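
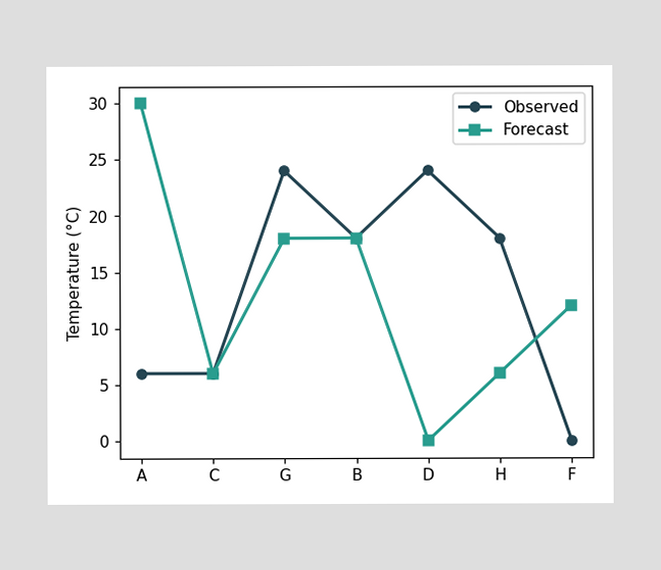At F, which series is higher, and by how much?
At F, Forecast sits above the other line by 12°C.

Forecast, by 12°C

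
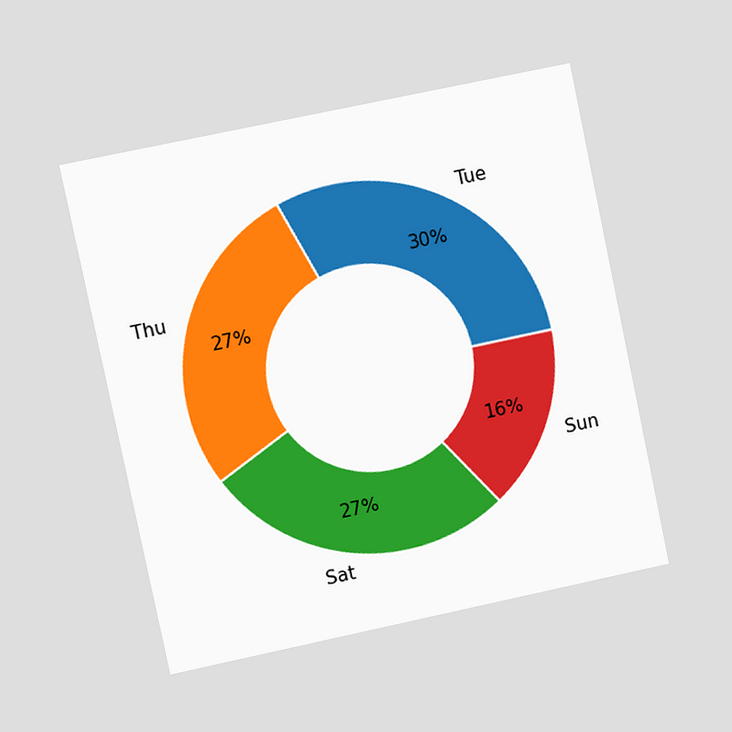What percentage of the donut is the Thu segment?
27%

The chart is tilted about 12° counter-clockwise and viewed at a slight angle. The Thu segment takes up 27% of the ring.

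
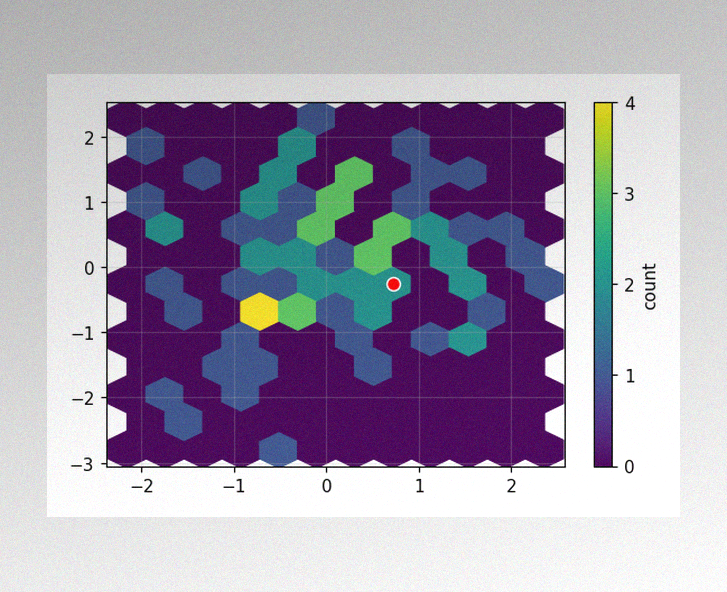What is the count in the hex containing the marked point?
The image has some photo noise and uneven lighting. The marked hex reads 2 on the colorbar.

2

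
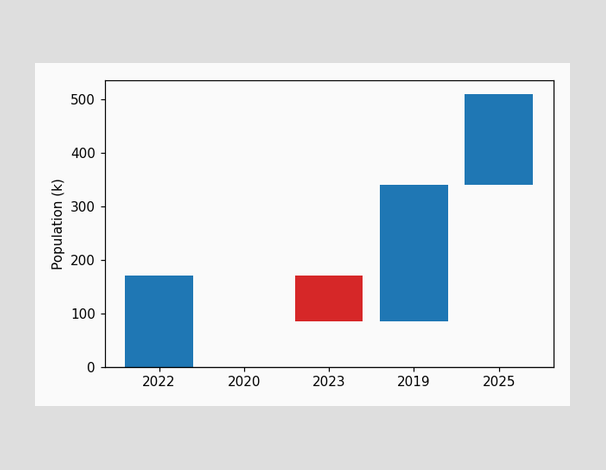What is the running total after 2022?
After 2022 the running total reaches 170k.

170k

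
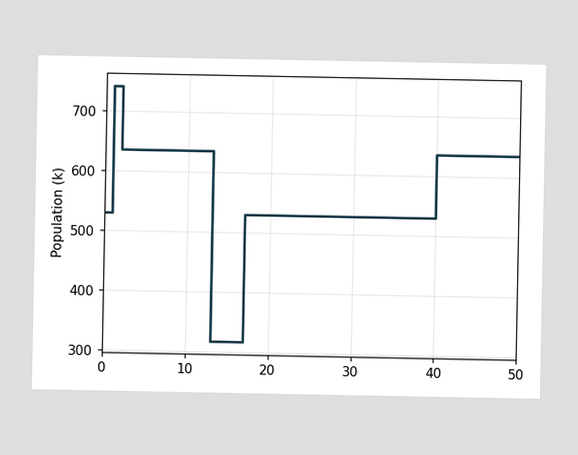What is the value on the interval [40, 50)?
On [40, 50) the step sits at 636k.

636k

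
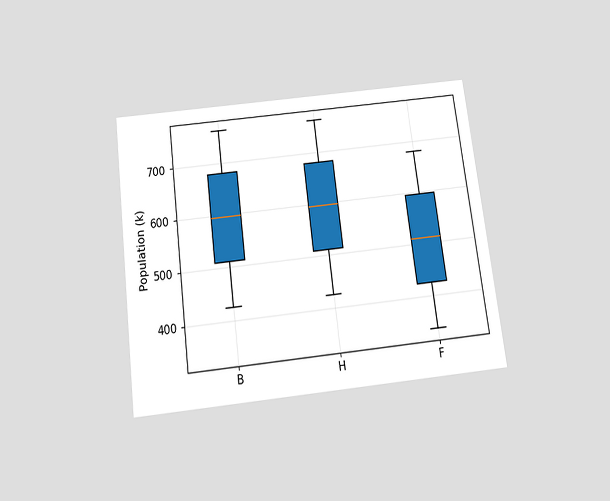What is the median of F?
The chart is tilted about 7° counter-clockwise and viewed slightly from below. The median line in the F box sits at 510k.

510k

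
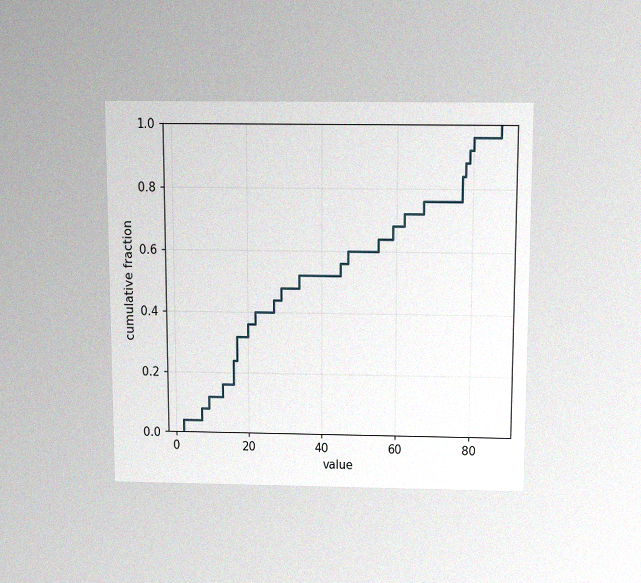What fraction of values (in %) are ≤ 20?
The chart is viewed slightly from above, with some photo noise. At x=20 the ECDF step is at 36%.

36%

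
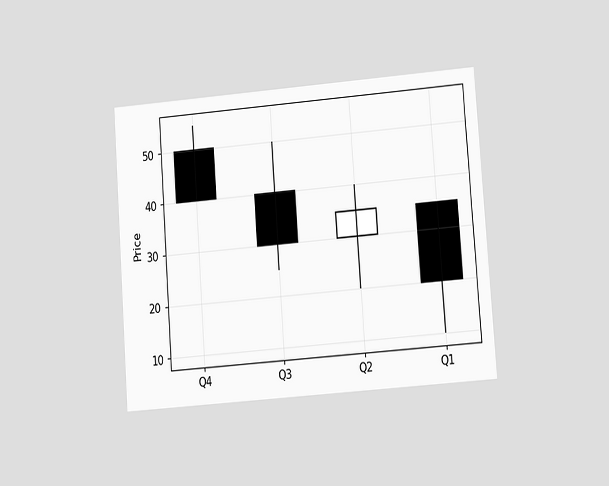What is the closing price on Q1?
The chart is tilted about 4° counter-clockwise and viewed at a slight angle. The Q1 candle closes at 20.

20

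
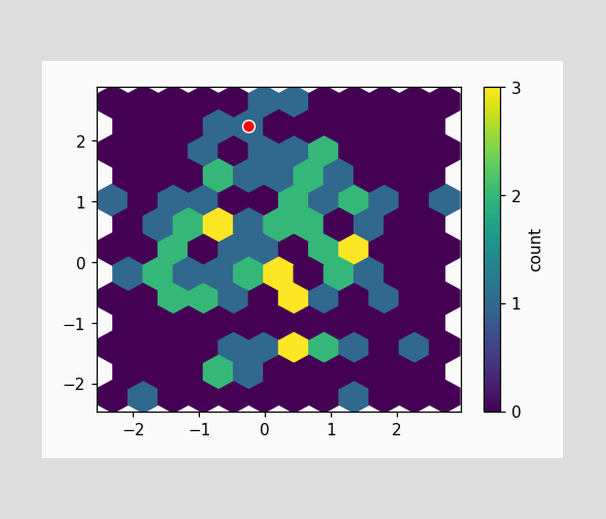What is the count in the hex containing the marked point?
The marked hex reads 1 on the colorbar.

1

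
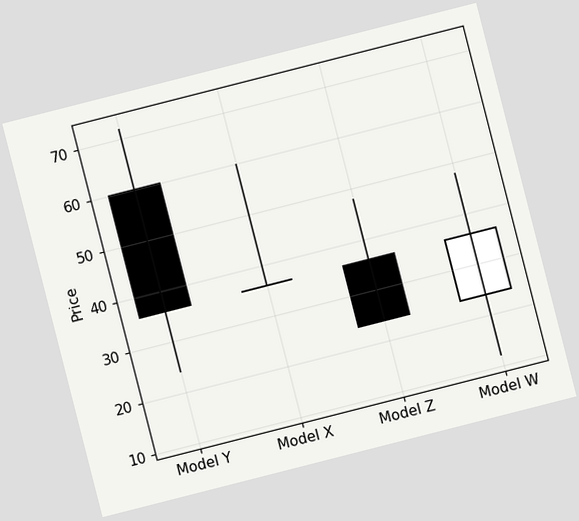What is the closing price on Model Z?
The chart is tilted about 14° counter-clockwise. The Model Z candle closes at 24.

24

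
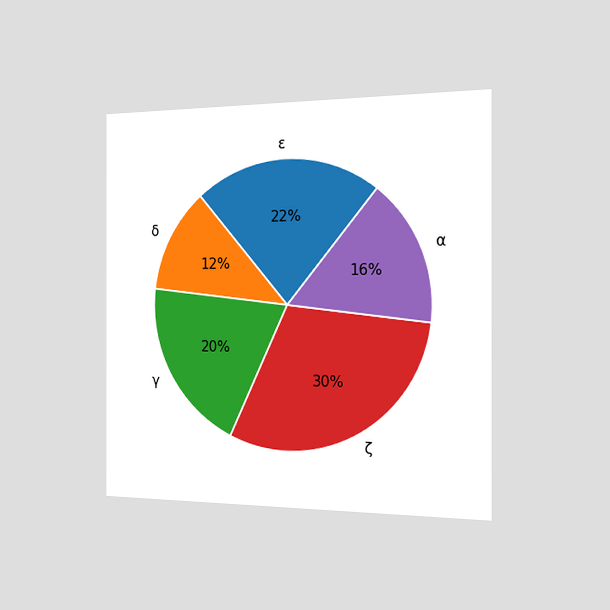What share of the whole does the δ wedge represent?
The chart is viewed slightly from the right. The δ slice takes up 12% of the pie.

12%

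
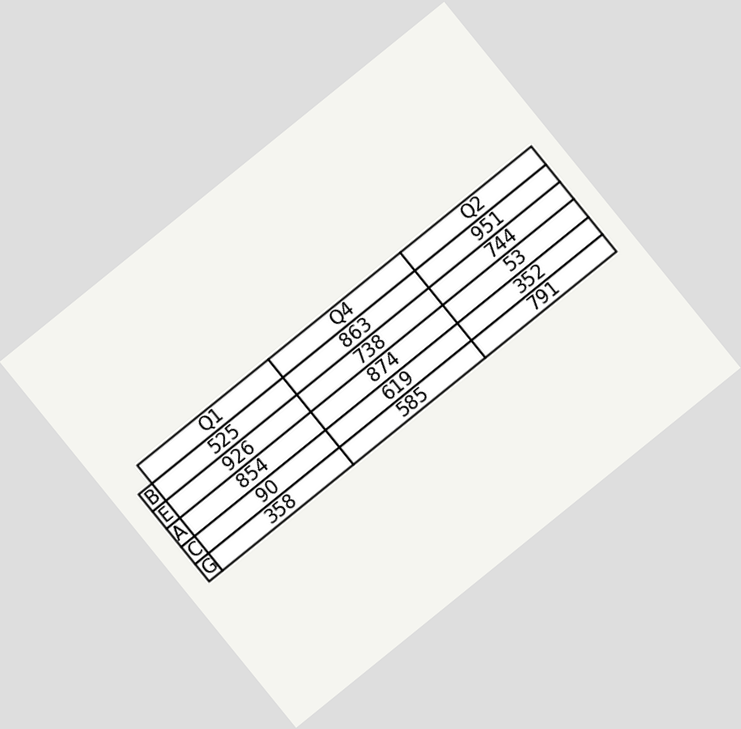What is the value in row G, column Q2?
791

The chart is tilted about 39° counter-clockwise. The (G, Q2) cell reads 791.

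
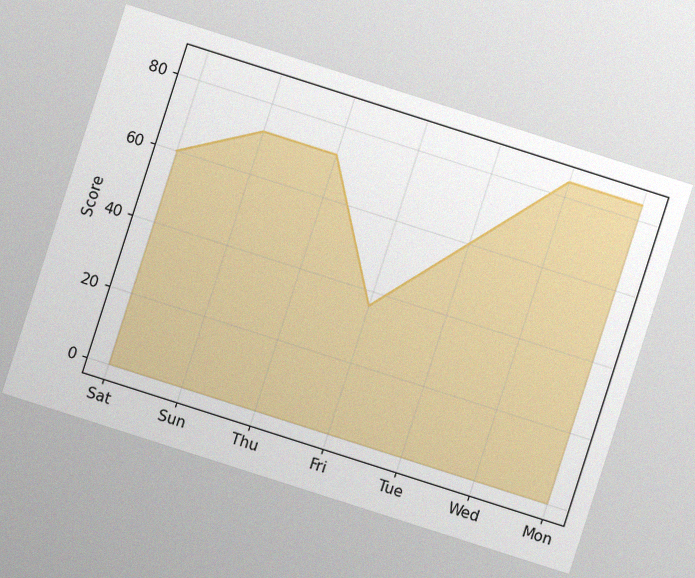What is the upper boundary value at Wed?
84

The chart is tilted about 18° clockwise, with some photo noise. At Wed the upper boundary is at 84.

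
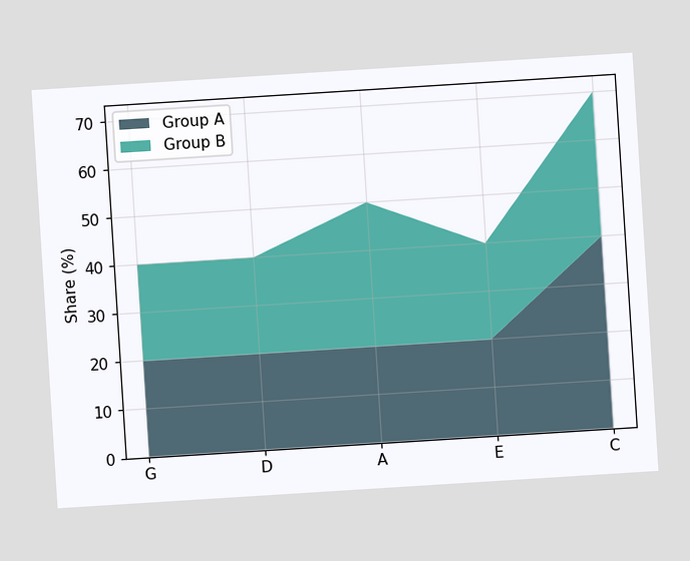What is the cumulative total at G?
40%

The chart is tilted about 4° counter-clockwise. The stacked total at G reaches 40%.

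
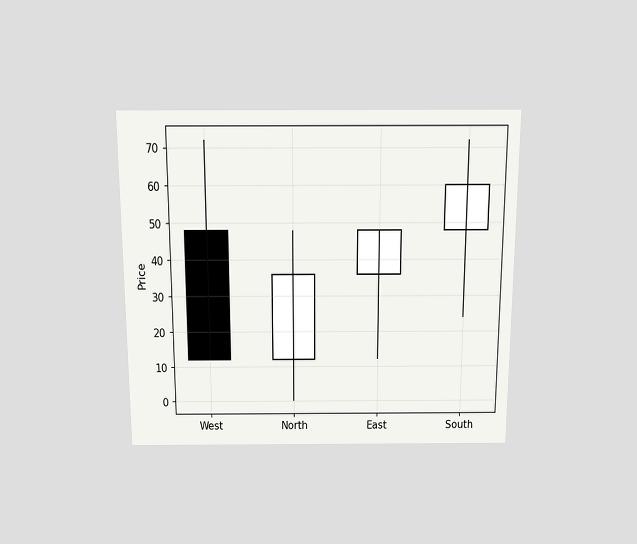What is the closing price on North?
36

The chart is viewed slightly from above. The North candle closes at 36.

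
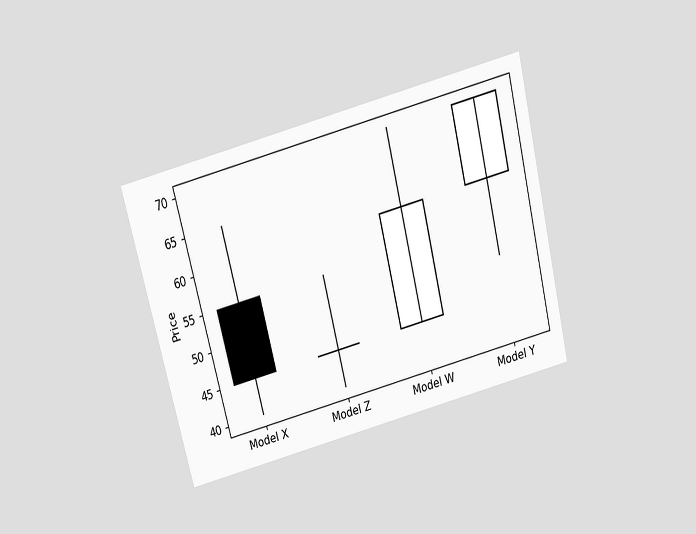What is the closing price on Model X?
45

The chart is tilted about 14° counter-clockwise and viewed slightly from above. The Model X candle closes at 45.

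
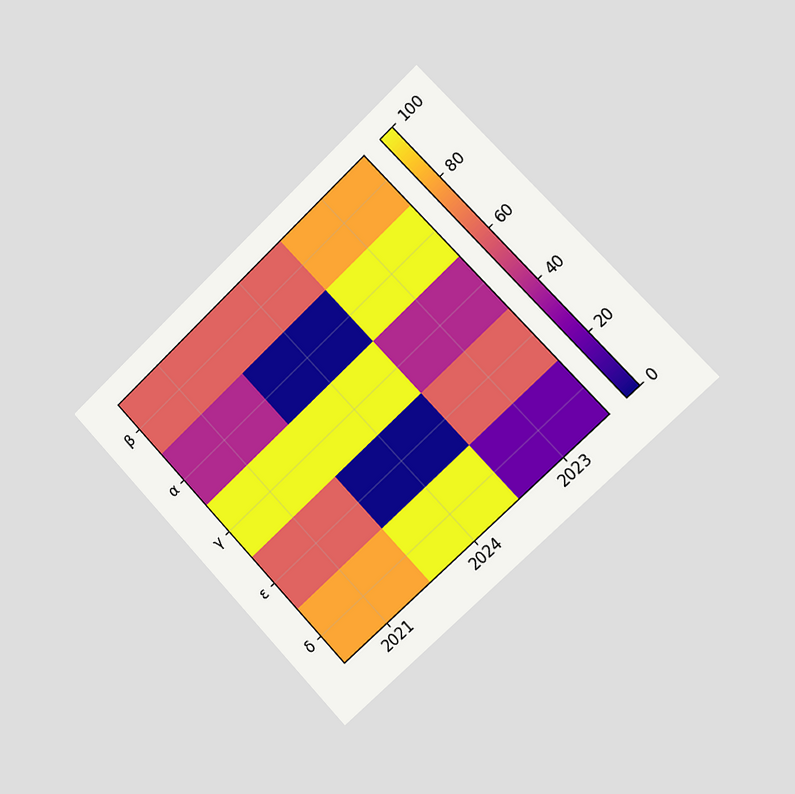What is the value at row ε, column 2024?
0

The chart is tilted about 43° counter-clockwise and viewed slightly from the right. Matching cell (ε, 2024) against the colorbar gives 0.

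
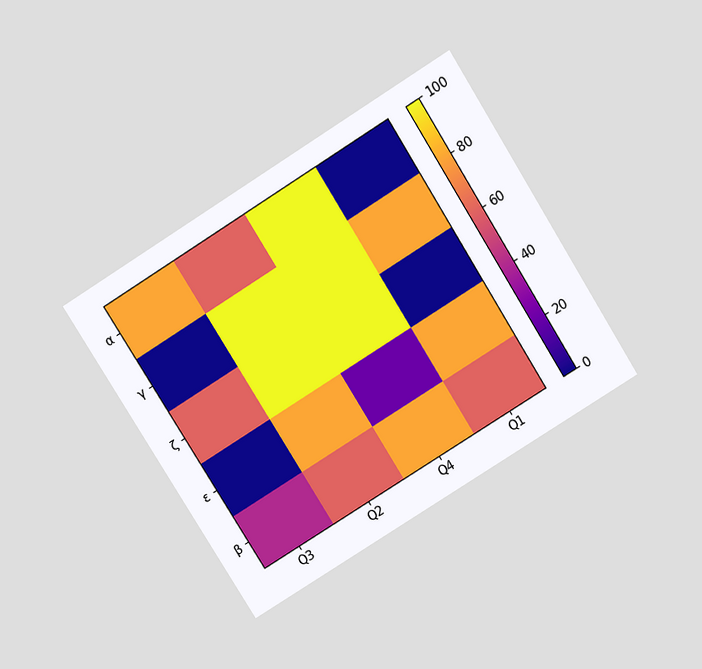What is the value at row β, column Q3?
The chart is tilted about 32° counter-clockwise and viewed slightly from above. Matching cell (β, Q3) against the colorbar gives 40.

40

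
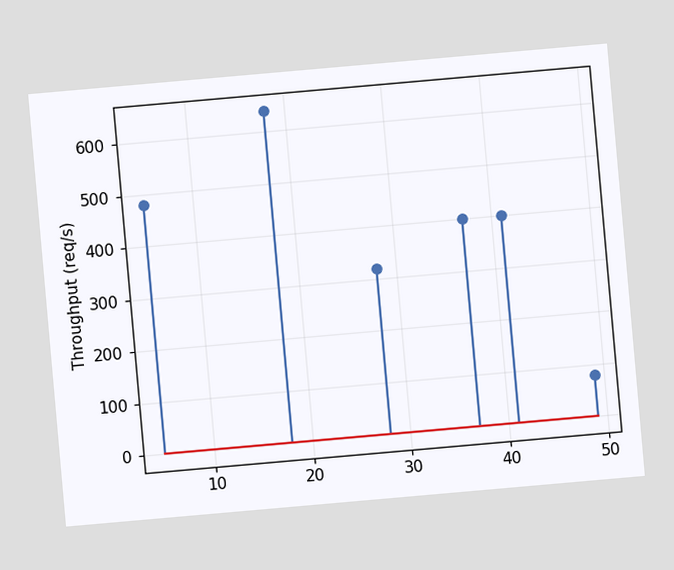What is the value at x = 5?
The chart is tilted about 5° counter-clockwise. The stem at x=5 reaches 480req/s.

480req/s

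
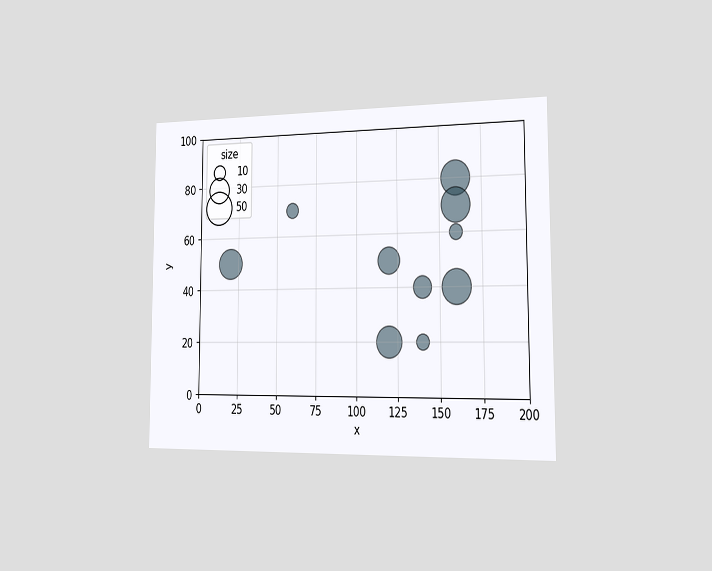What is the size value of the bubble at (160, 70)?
The chart is viewed slightly from the right. Matching the bubble at (160, 70) against the size legend gives 50.

50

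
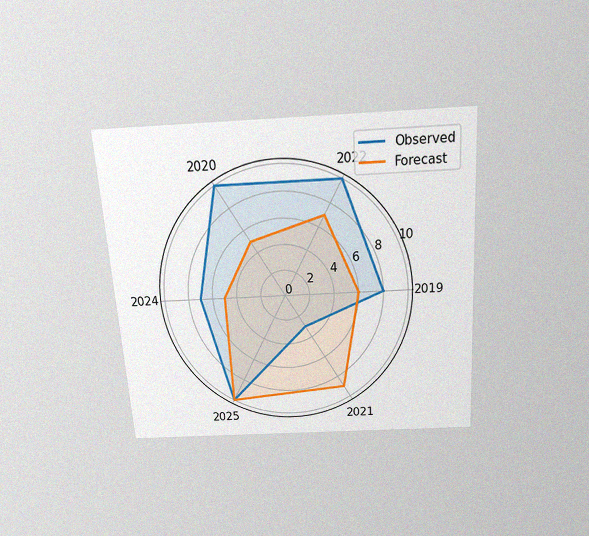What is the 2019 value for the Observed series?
The chart is tilted about 4° counter-clockwise and viewed slightly from above, with some photo noise. On the 2019 axis, Observed reaches 8.

8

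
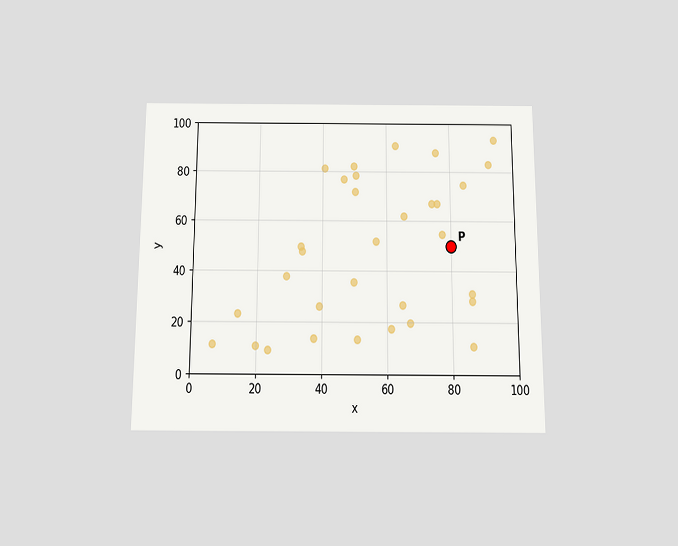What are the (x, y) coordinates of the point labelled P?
(80, 50)

The chart is viewed slightly from below. Following the gridlines from P to each axis, P sits at (80, 50).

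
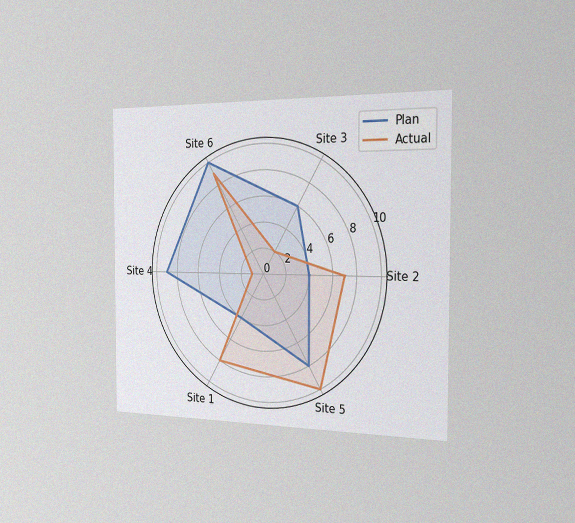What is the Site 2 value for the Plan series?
The chart is viewed slightly from the right, with some photo noise. On the Site 2 axis, Plan reaches 4.

4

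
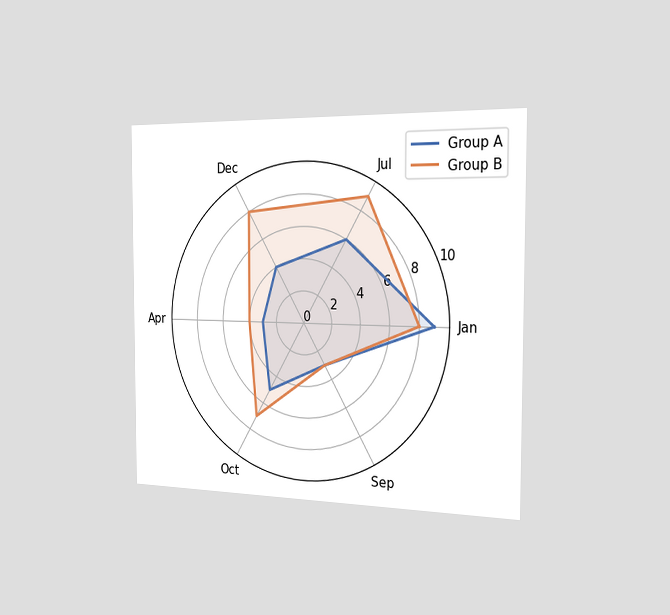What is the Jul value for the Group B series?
The chart is viewed slightly from the right. On the Jul axis, Group B reaches 9.

9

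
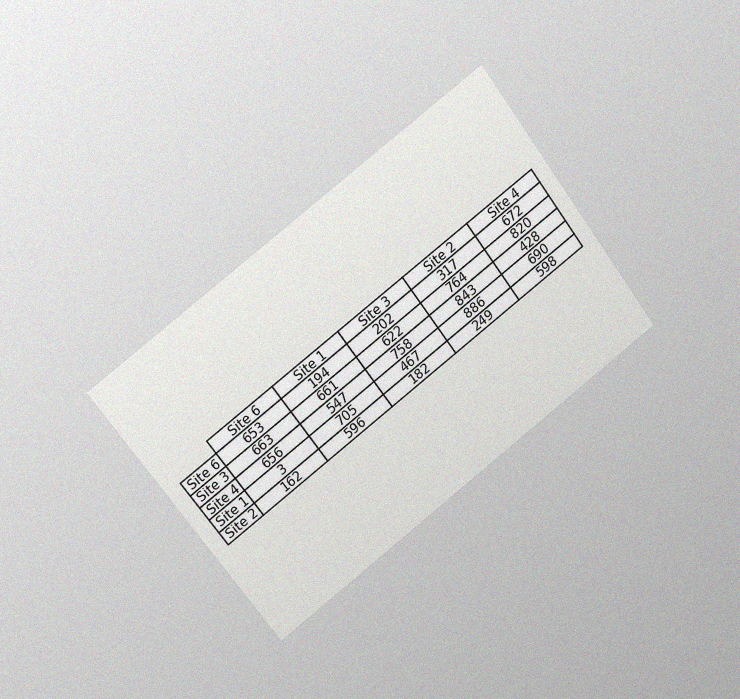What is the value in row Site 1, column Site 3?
467

The chart is tilted about 37° counter-clockwise and viewed slightly from the left, with some photo noise. The (Site 1, Site 3) cell reads 467.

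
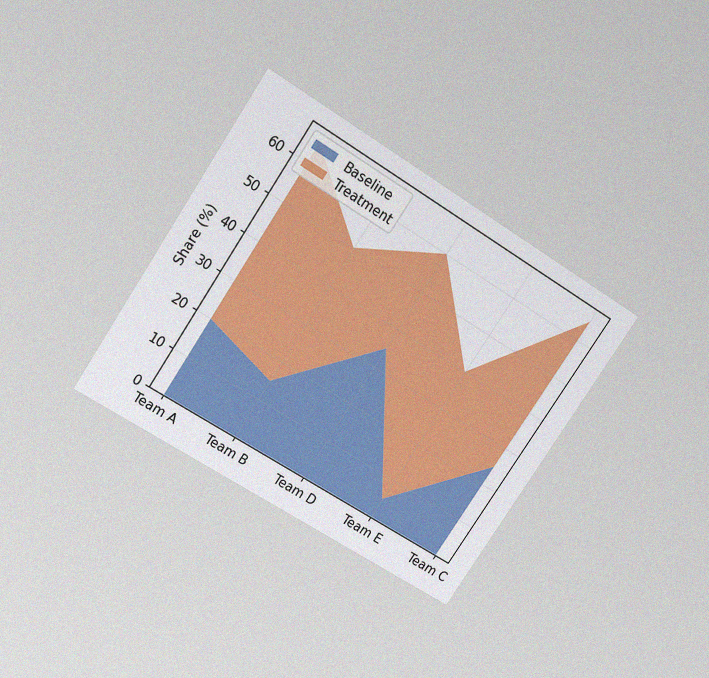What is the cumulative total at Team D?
60%

The chart is tilted about 34° clockwise and viewed slightly from above, with some photo noise. The stacked total at Team D reaches 60%.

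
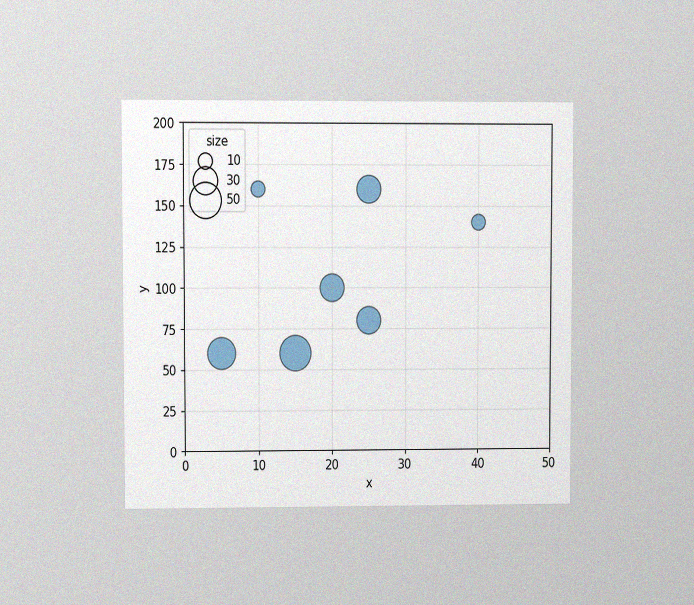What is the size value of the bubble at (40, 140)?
10

The chart is viewed at a slight angle, with some photo noise. Matching the bubble at (40, 140) against the size legend gives 10.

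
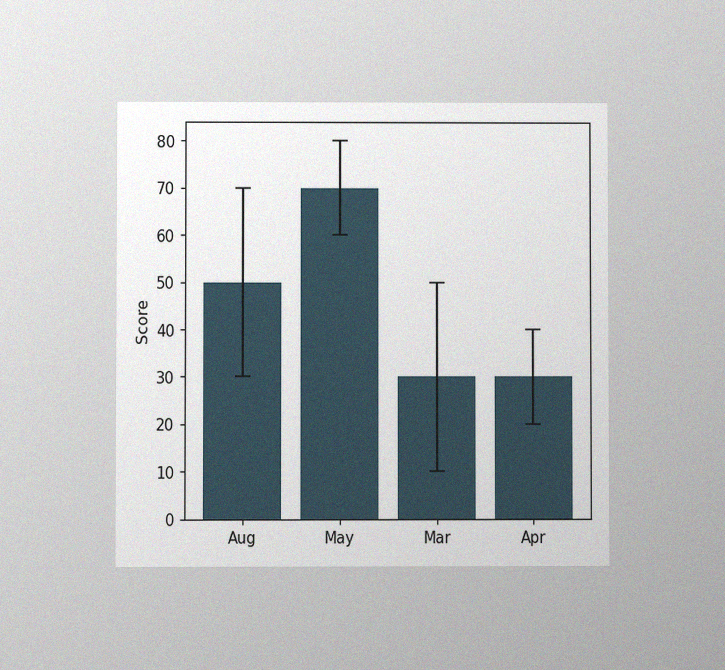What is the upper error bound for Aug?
The chart is viewed at a slight angle, with some photo noise. The Aug bar's upper whisker reaches 70.

70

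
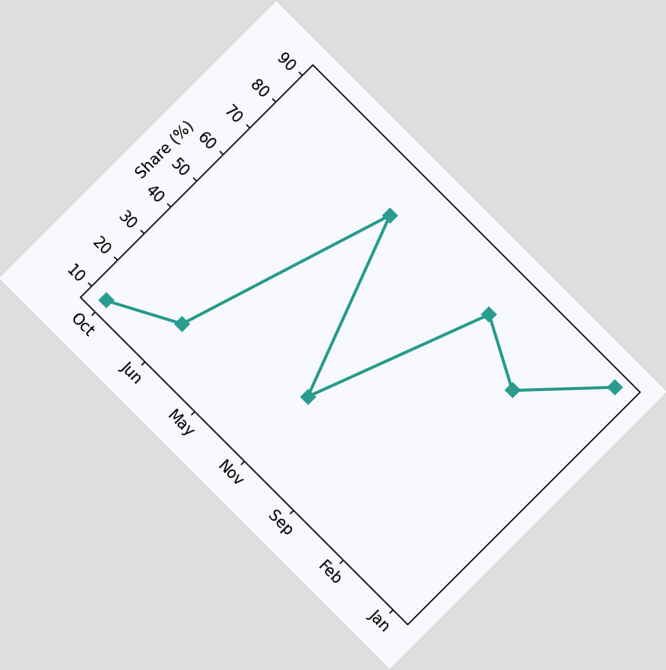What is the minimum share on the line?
10%

The chart is tilted about 45° clockwise. The lowest point is at Oct, and reading across to the y-axis gives 10%.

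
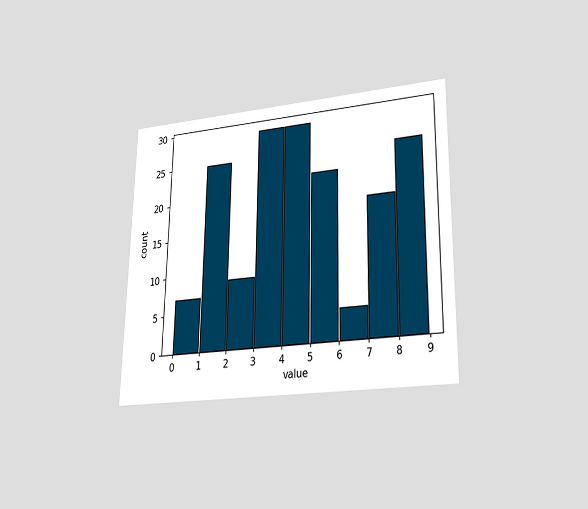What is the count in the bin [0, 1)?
The chart is viewed at a slight angle. The [0, 1) bin has height 7.

7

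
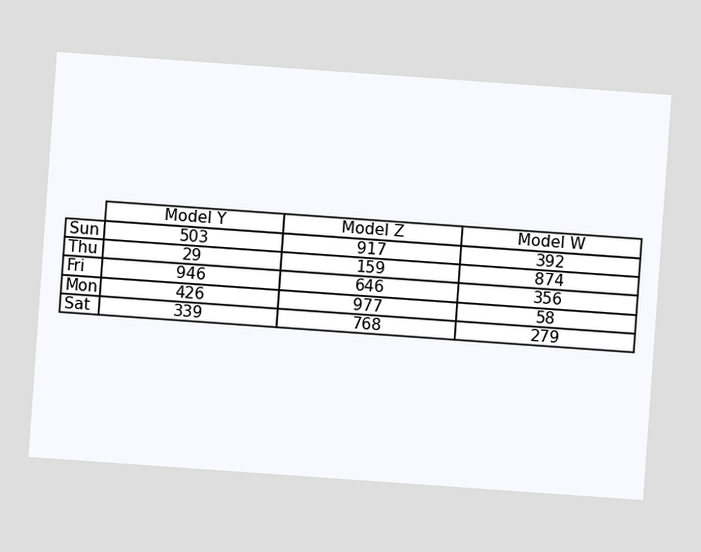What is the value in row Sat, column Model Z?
768

The chart is tilted about 4° clockwise. The (Sat, Model Z) cell reads 768.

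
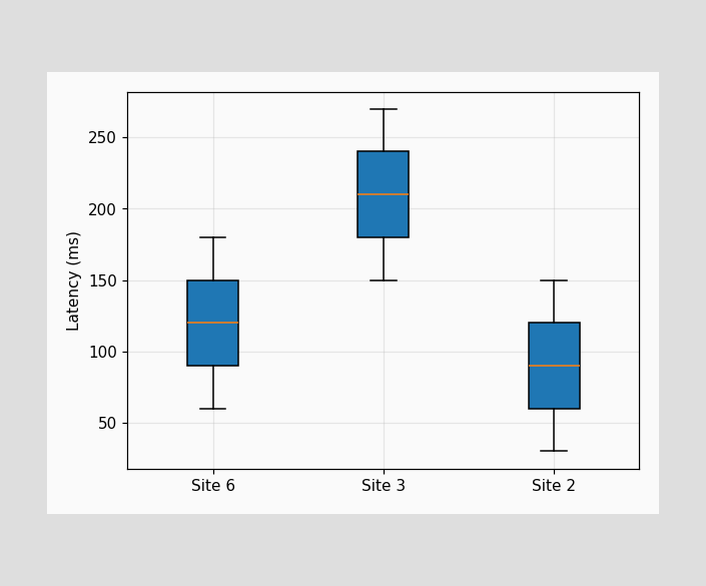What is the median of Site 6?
120ms

The median line in the Site 6 box sits at 120ms.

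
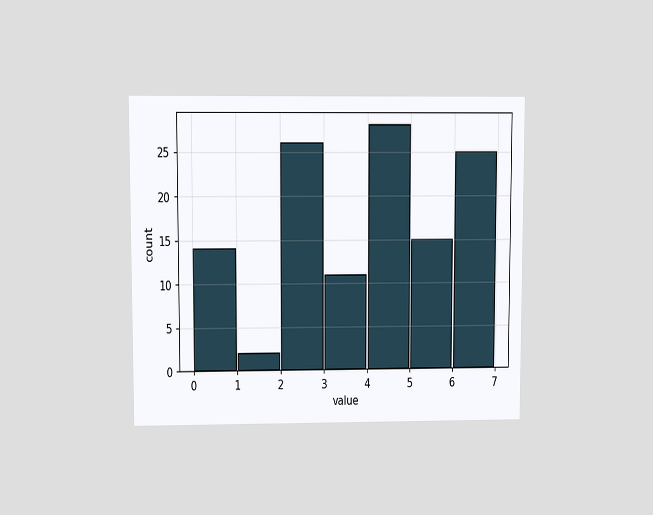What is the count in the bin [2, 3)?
26

The chart is viewed at a slight angle. The [2, 3) bin has height 26.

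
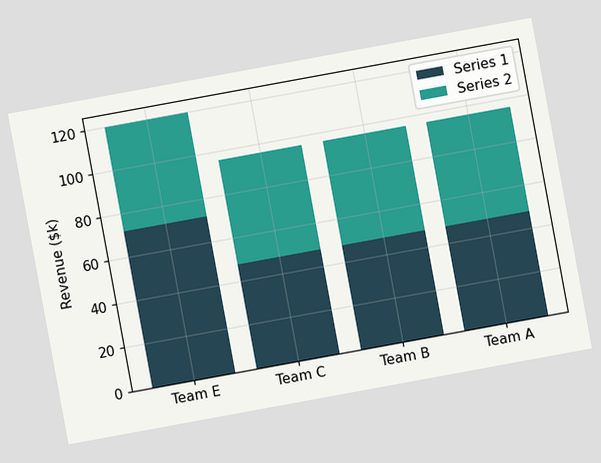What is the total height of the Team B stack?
$96k

The chart is tilted about 10° counter-clockwise. The Team B stack's top reaches $96k on the y-axis.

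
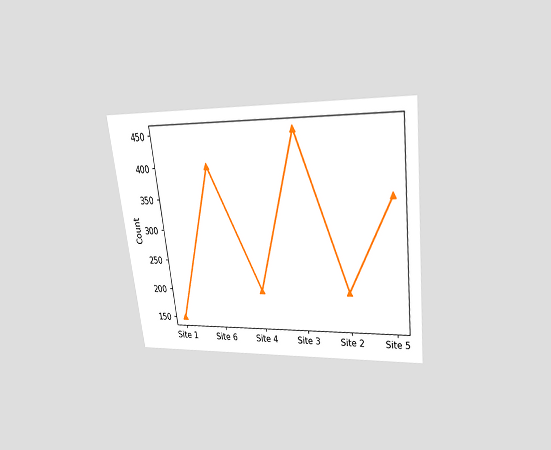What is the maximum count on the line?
450

The chart is tilted about 7° counter-clockwise and viewed slightly from above. The highest point is at Site 3, and reading across to the y-axis gives 450.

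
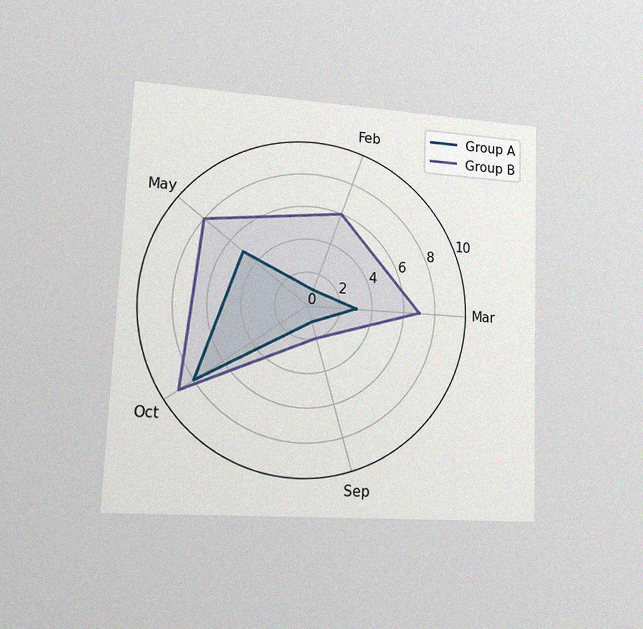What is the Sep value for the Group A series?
The chart is tilted about 2° clockwise and viewed at a slight angle, with some photo noise. On the Sep axis, Group A reaches 1.

1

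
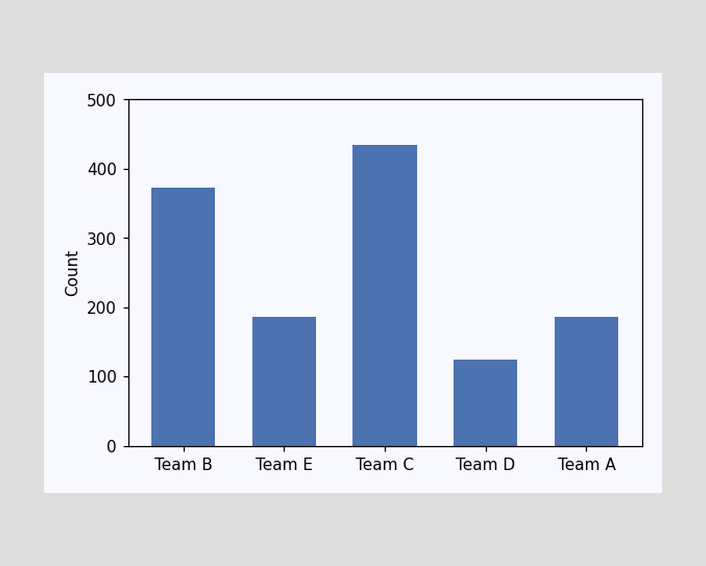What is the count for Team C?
Reading along the chart's y-axis, the Team C bar reaches 434.

434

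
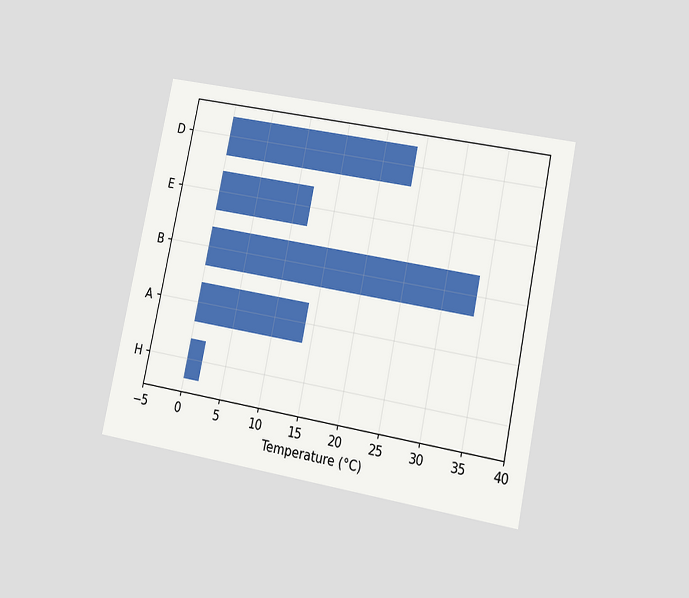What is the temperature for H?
2°C

The chart is tilted about 12° clockwise and viewed at a slight angle. Reading along the chart's x-axis, the H bar reaches 2°C.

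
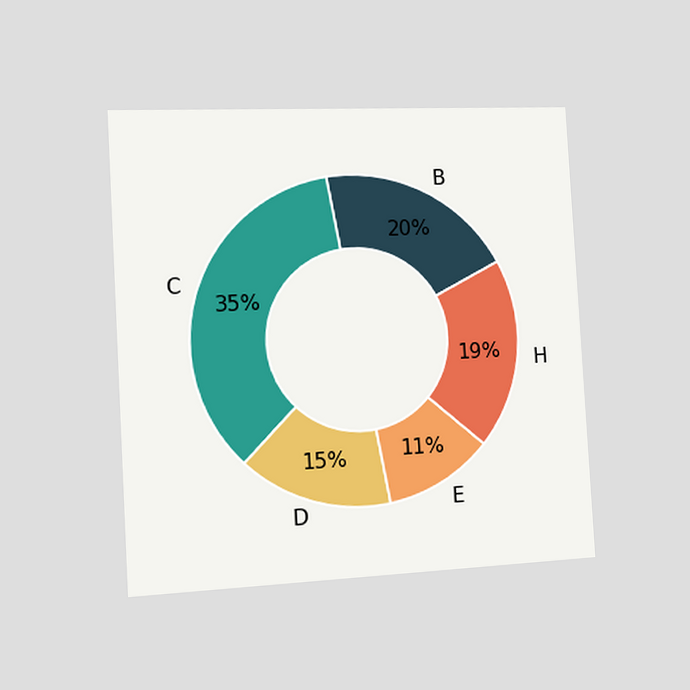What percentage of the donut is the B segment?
The chart is tilted about 3° counter-clockwise and viewed slightly from the left. The B segment takes up 20% of the ring.

20%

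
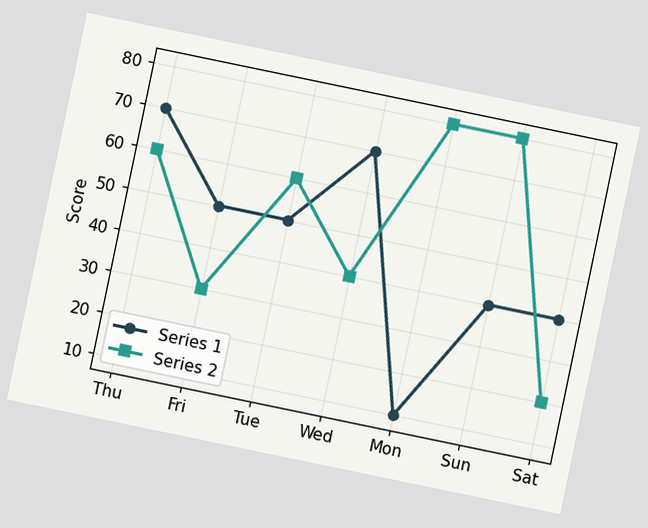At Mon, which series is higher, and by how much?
Series 2, by 70

The chart is tilted about 12° clockwise. At Mon, Series 2 sits above the other line by 70.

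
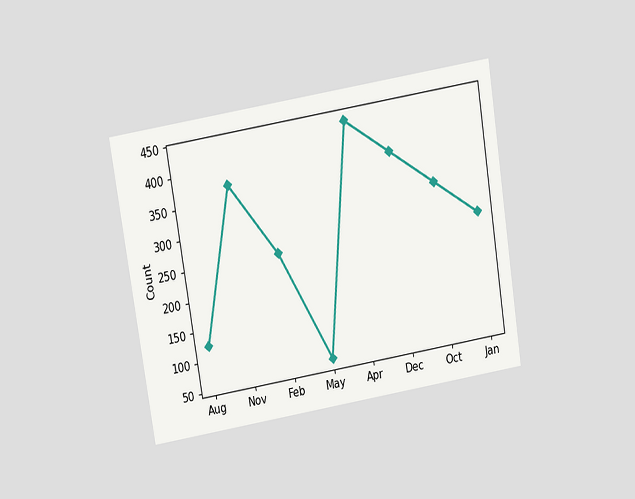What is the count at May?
The chart is tilted about 9° counter-clockwise and viewed slightly from above. At May, the line is at 62.

62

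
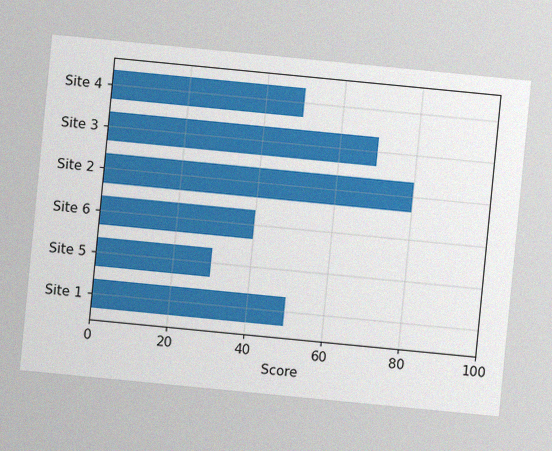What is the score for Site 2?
80

The chart is tilted about 6° clockwise, with some photo noise. Reading along the chart's x-axis, the Site 2 bar reaches 80.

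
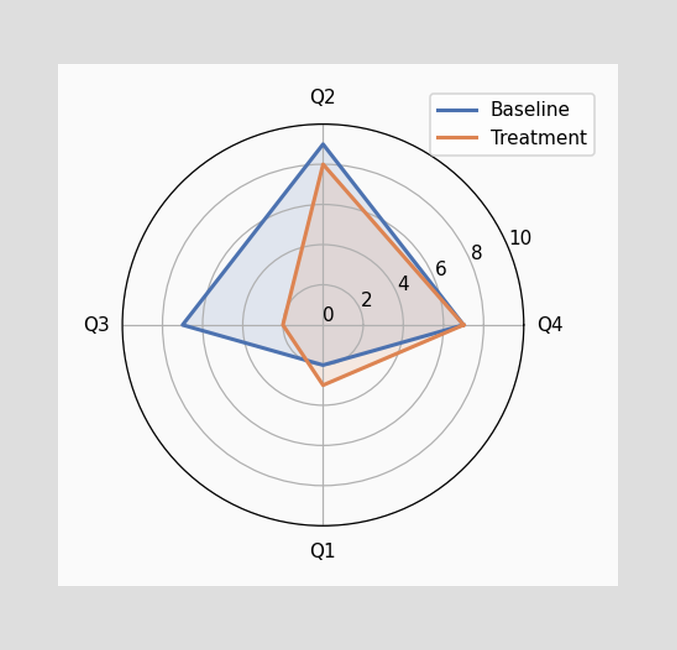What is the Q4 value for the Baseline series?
On the Q4 axis, Baseline reaches 7.

7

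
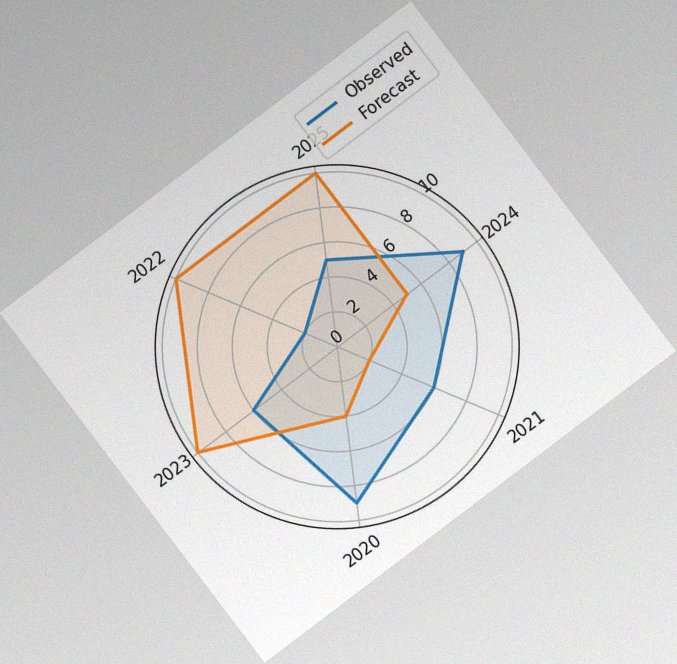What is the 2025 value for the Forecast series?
10

The chart is tilted about 37° counter-clockwise, with some photo noise. On the 2025 axis, Forecast reaches 10.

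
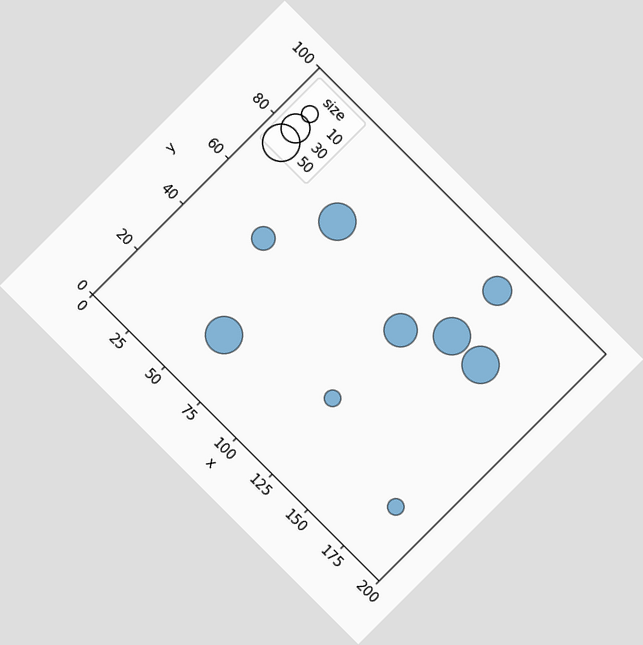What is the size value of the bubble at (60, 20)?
The chart is tilted about 45° clockwise. Matching the bubble at (60, 20) against the size legend gives 50.

50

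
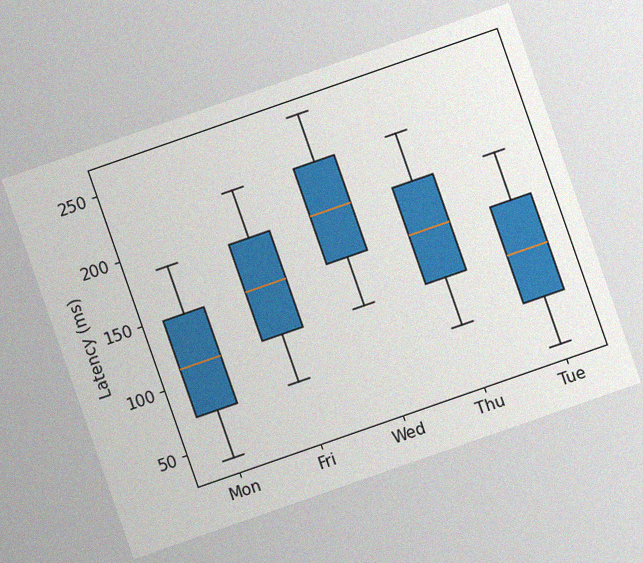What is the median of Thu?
The chart is tilted about 19° counter-clockwise, with some photo noise. The median line in the Thu box sits at 148ms.

148ms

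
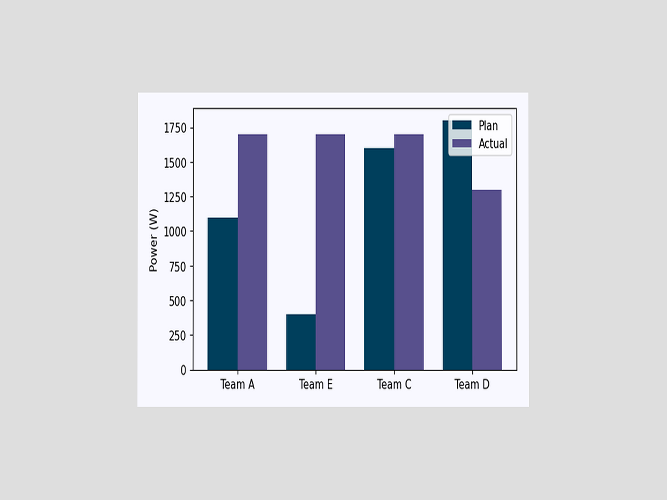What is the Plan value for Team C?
The chart is viewed at a slight angle. The Plan bar at Team C reaches 1600W on the y-axis.

1600W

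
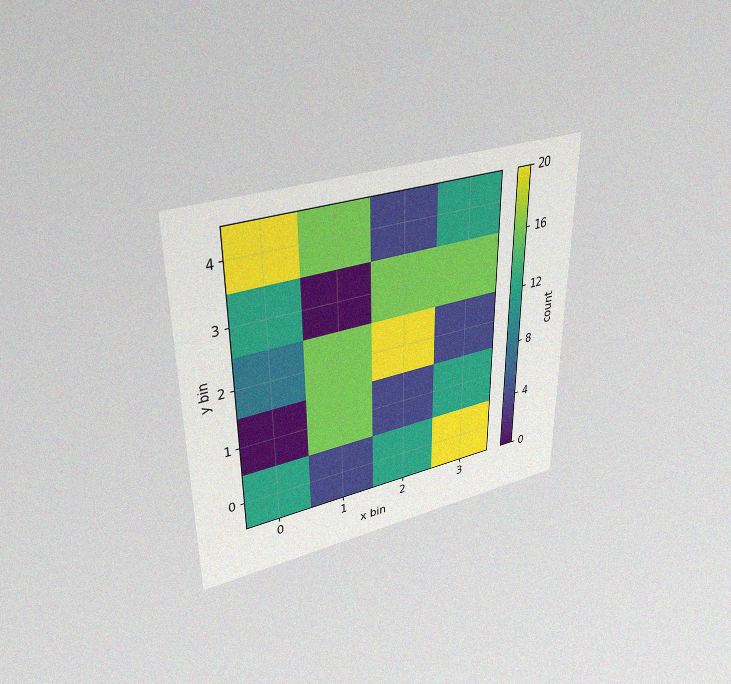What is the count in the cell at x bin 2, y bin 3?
The chart is viewed slightly from above, with some photo noise. Matching the cell (2, 3) against the colorbar gives 16.

16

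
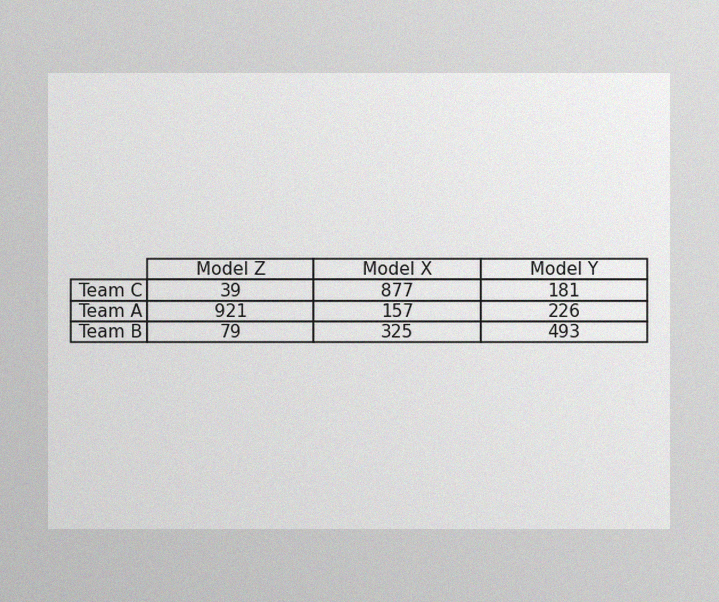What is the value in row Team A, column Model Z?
921

The image has some photo noise and uneven lighting. The (Team A, Model Z) cell reads 921.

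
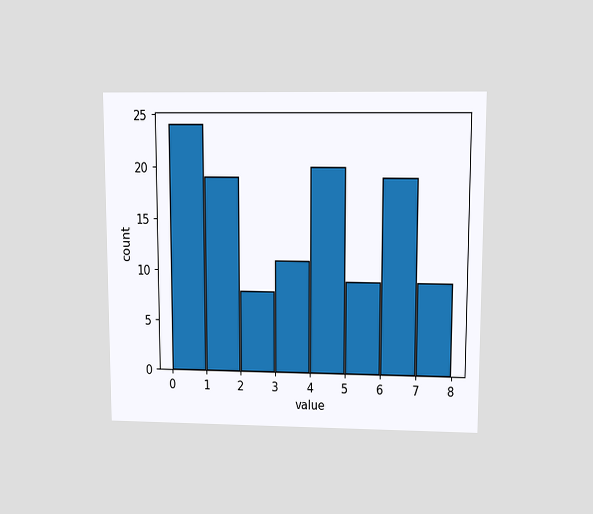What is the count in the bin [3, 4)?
The chart is viewed at a slight angle. The [3, 4) bin has height 11.

11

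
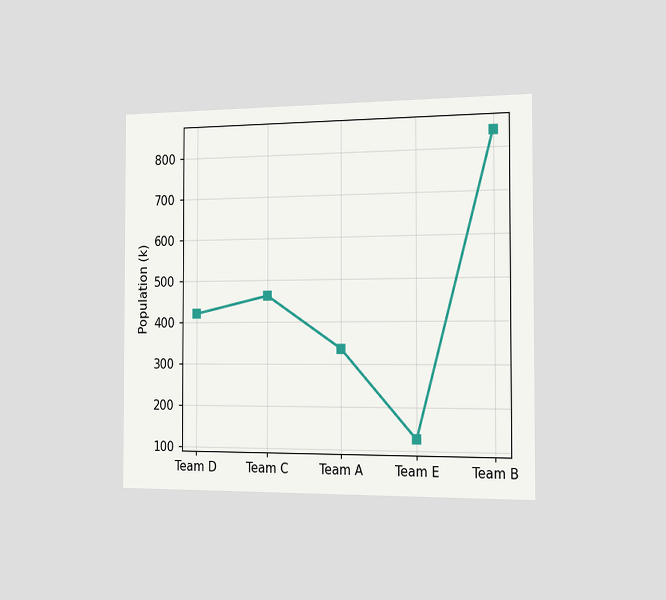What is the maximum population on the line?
840k

The chart is viewed slightly from the right. The highest point is at Team B, and reading across to the y-axis gives 840k.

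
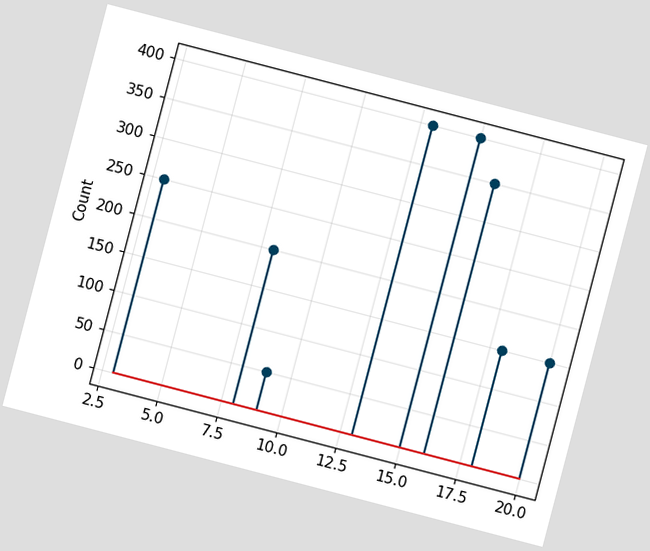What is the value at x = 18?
The chart is tilted about 15° clockwise. The stem at x=18 reaches 150.

150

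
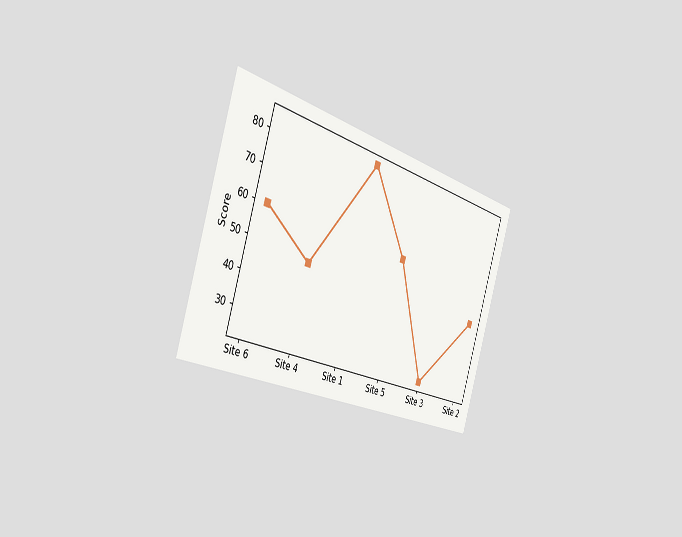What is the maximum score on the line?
84

The chart is tilted about 18° clockwise and viewed slightly from the left. The highest point is at Site 1, and reading across to the y-axis gives 84.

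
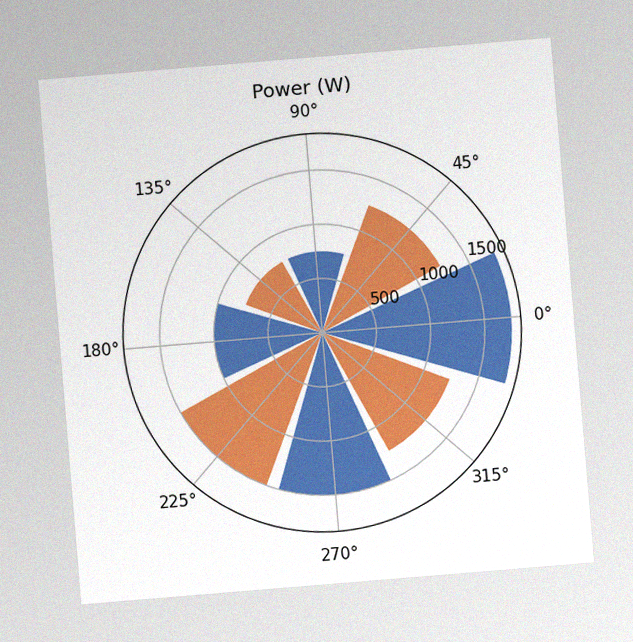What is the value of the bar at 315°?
1250W

The chart is tilted about 5° counter-clockwise, with some photo noise. The bar at 315° reaches 1250W on the radial axis.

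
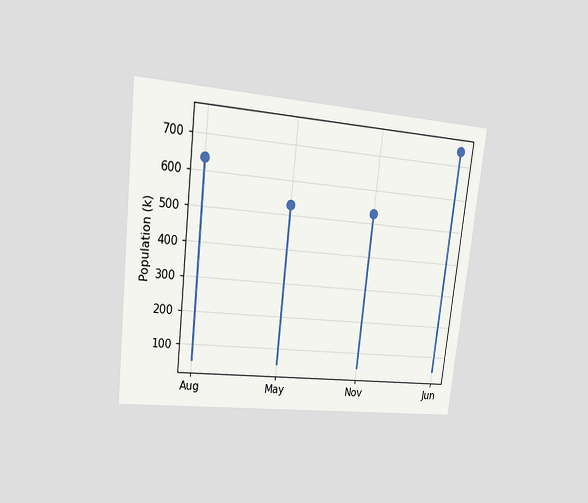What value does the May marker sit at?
530k

The chart is tilted about 6° clockwise and viewed at a slight angle. The May marker sits at 530k.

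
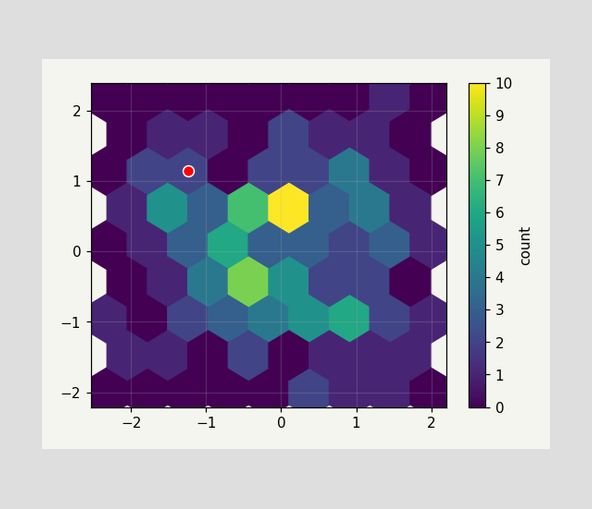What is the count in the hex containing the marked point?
The marked hex reads 2 on the colorbar.

2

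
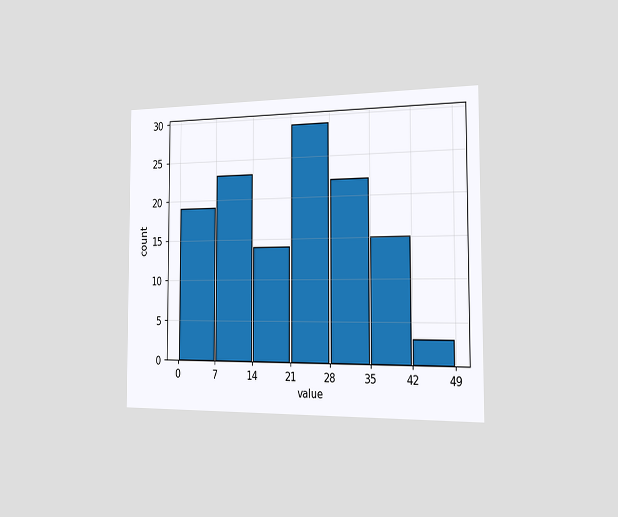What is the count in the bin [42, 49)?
3

The chart is viewed slightly from the right. The [42, 49) bin has height 3.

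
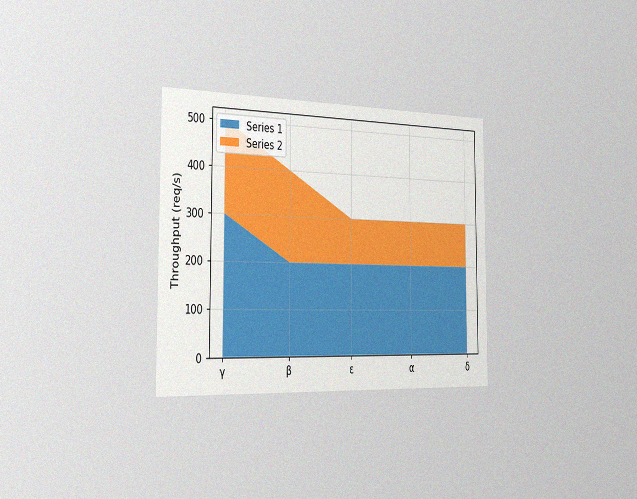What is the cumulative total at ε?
300req/s

The chart is viewed slightly from the left, with some photo noise. The stacked total at ε reaches 300req/s.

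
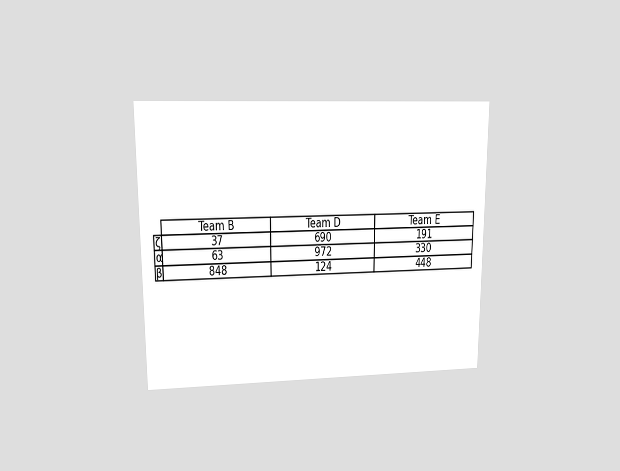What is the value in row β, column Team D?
The chart is viewed at a slight angle. The (β, Team D) cell reads 124.

124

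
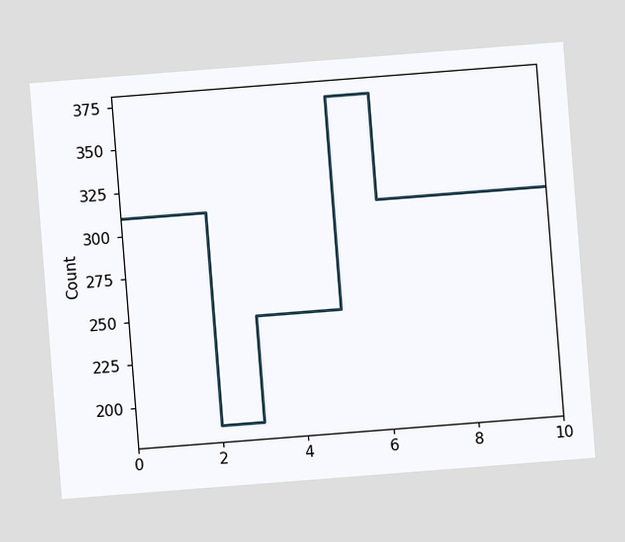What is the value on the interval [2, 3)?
The chart is tilted about 4° counter-clockwise. On [2, 3) the step sits at 186.

186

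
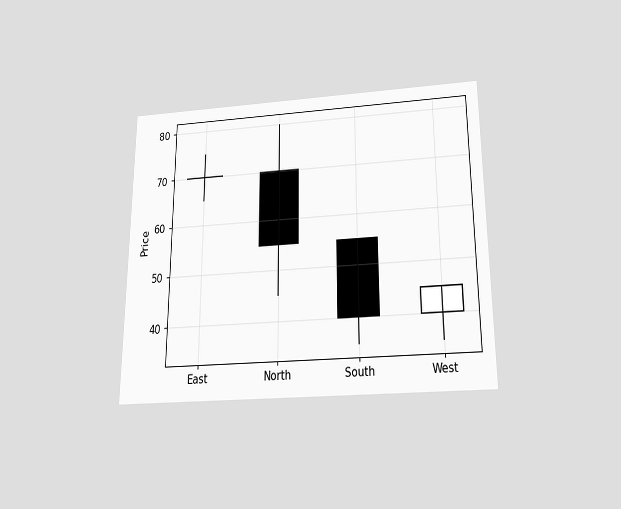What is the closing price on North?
The chart is viewed slightly from below. The North candle closes at 55.

55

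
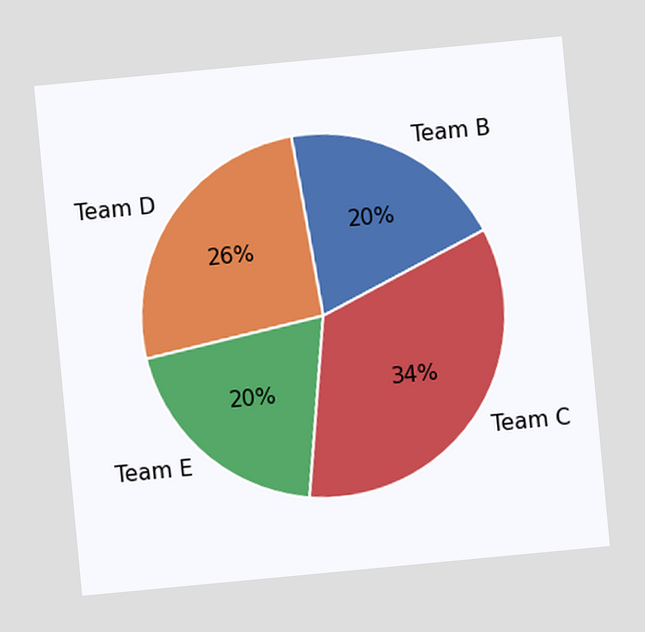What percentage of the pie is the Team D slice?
The chart is tilted about 5° counter-clockwise. The Team D slice takes up 26% of the pie.

26%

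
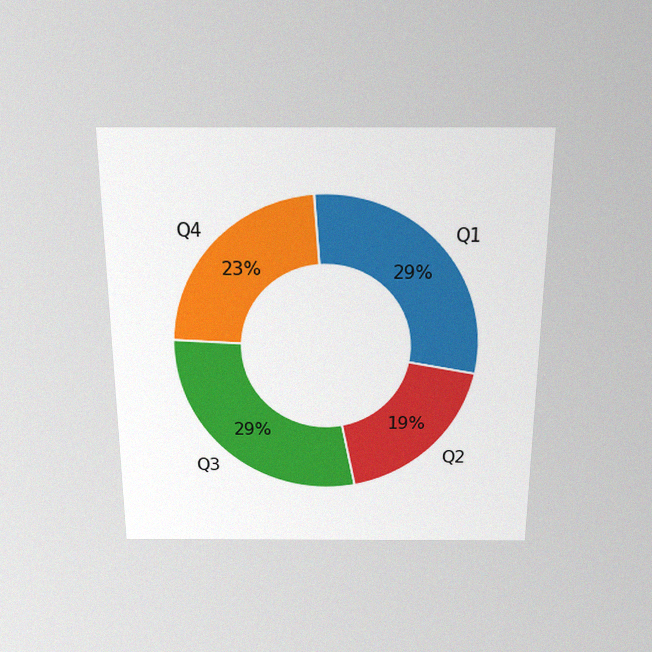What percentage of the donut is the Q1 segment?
The chart is viewed slightly from above, with some photo noise. The Q1 segment takes up 29% of the ring.

29%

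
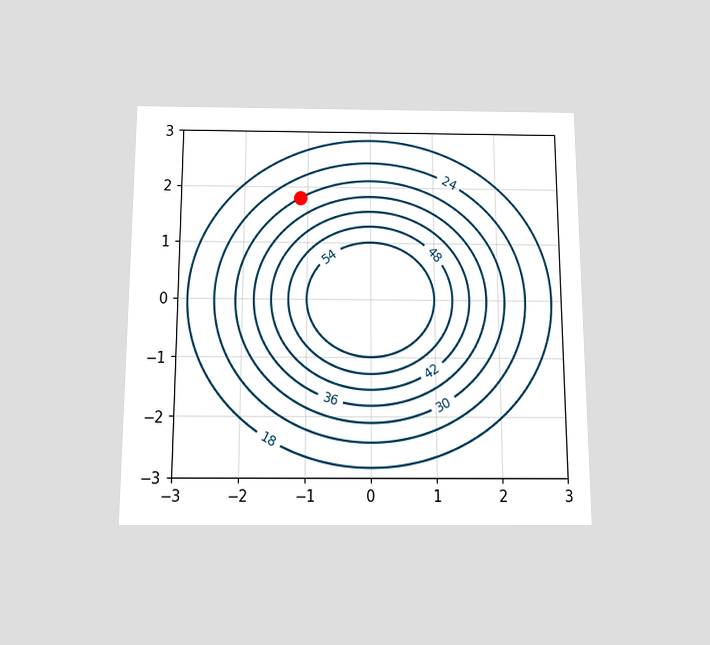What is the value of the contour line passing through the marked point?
The chart is viewed slightly from below. The marked point sits on the contour labelled 30.

30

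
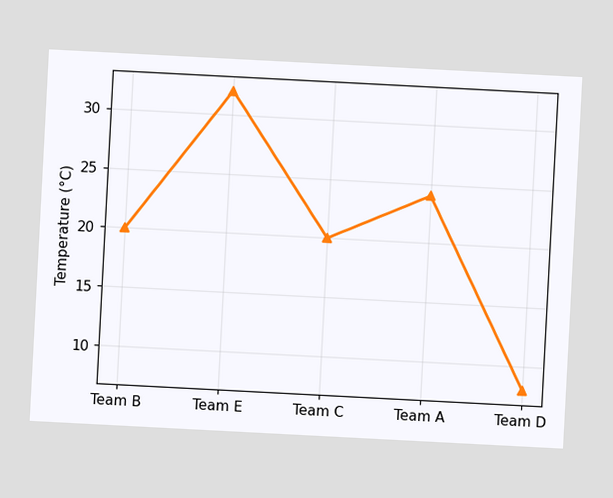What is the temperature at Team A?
24°C

The chart is tilted about 3° clockwise. At Team A, the line is at 24°C.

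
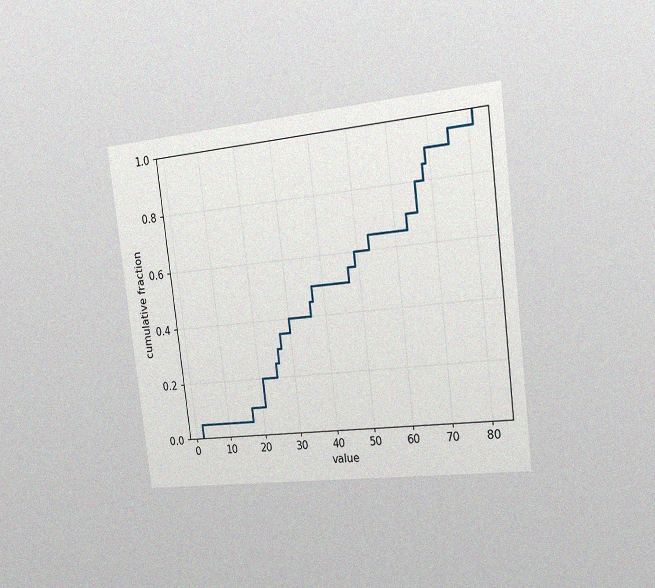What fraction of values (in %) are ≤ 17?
10%

The chart is tilted about 7° counter-clockwise and viewed slightly from the right, with some photo noise. At x=17 the ECDF step is at 10%.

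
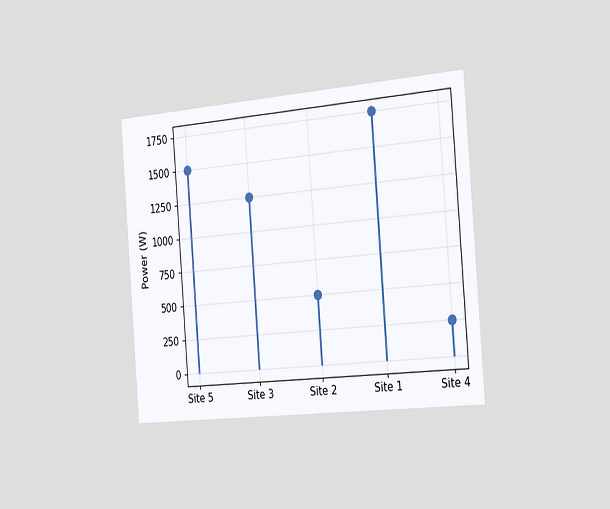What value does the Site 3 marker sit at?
The chart is tilted about 4° counter-clockwise and viewed slightly from the right. The Site 3 marker sits at 1250W.

1250W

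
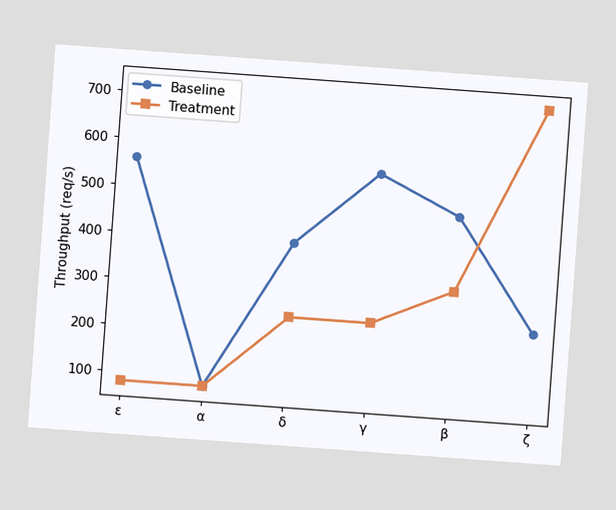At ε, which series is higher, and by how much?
The chart is tilted about 4° clockwise. At ε, Baseline sits above the other line by 480req/s.

Baseline, by 480req/s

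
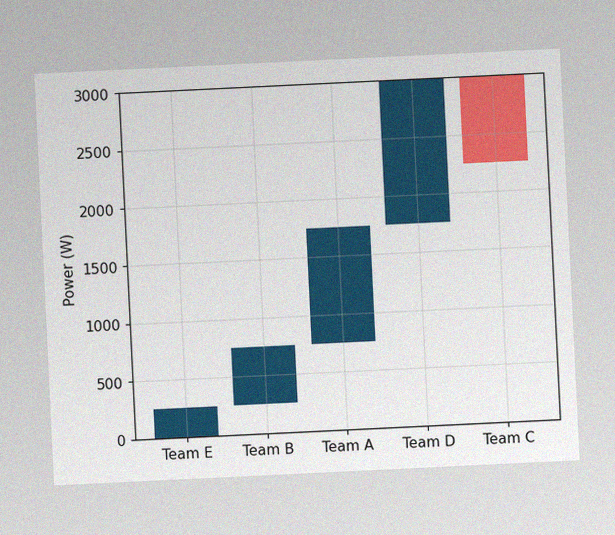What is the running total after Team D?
3000W

The chart is tilted about 3° counter-clockwise, with some photo noise. After Team D the running total reaches 3000W.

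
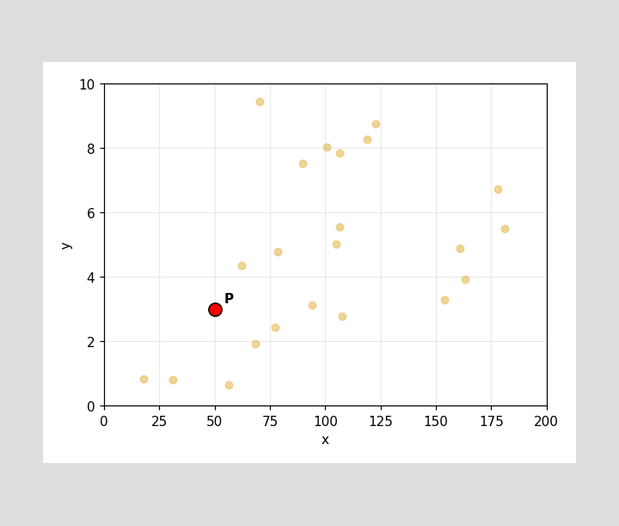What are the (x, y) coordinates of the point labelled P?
Following the gridlines from P to each axis, P sits at (50, 3).

(50, 3)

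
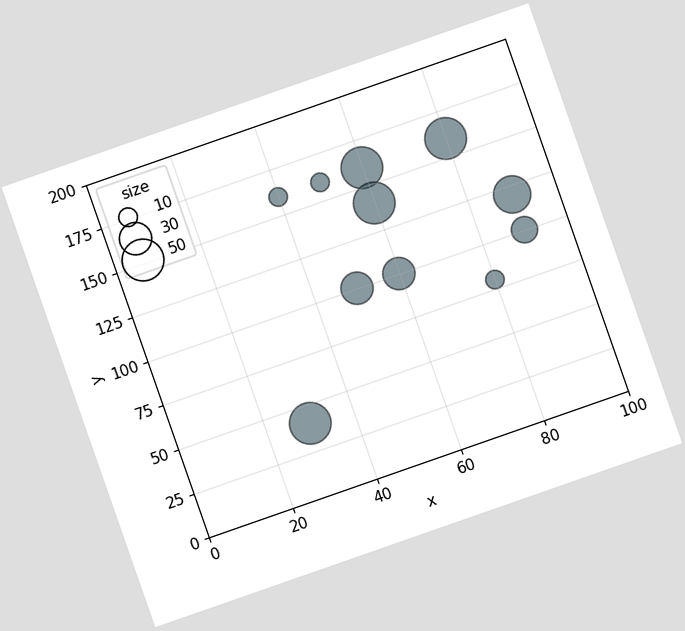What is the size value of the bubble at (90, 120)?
40

The chart is tilted about 19° counter-clockwise. Matching the bubble at (90, 120) against the size legend gives 40.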